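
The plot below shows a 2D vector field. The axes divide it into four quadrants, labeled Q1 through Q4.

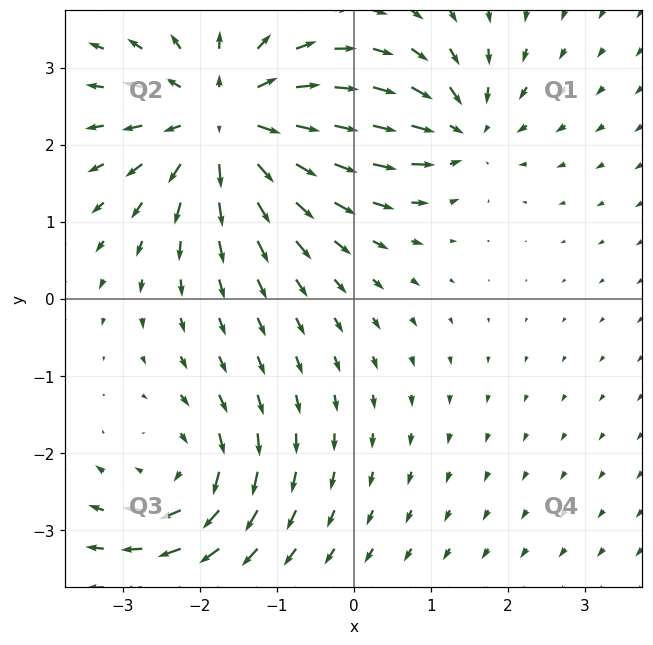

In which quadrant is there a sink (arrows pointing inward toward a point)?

The sink sits at approximately (1.4, 2.2), which lies in quadrant Q1. The divergence there is about -4, negative as expected for a sink.

Q1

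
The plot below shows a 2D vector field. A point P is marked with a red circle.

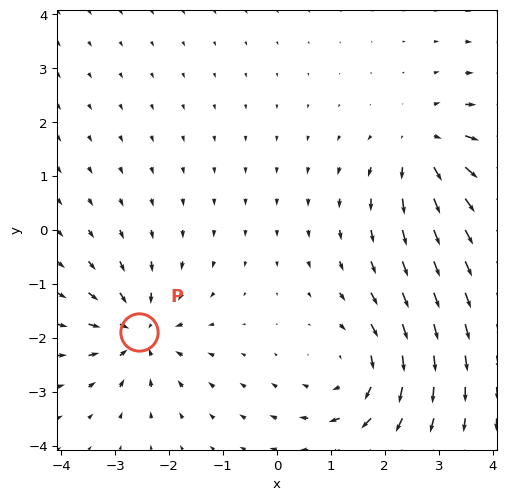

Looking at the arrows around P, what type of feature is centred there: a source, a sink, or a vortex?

At P (-2.6, -1.9) the arrows converge inward. Divergence about -5, curl ≈0 — negative divergence with near-zero curl is a sink.

sink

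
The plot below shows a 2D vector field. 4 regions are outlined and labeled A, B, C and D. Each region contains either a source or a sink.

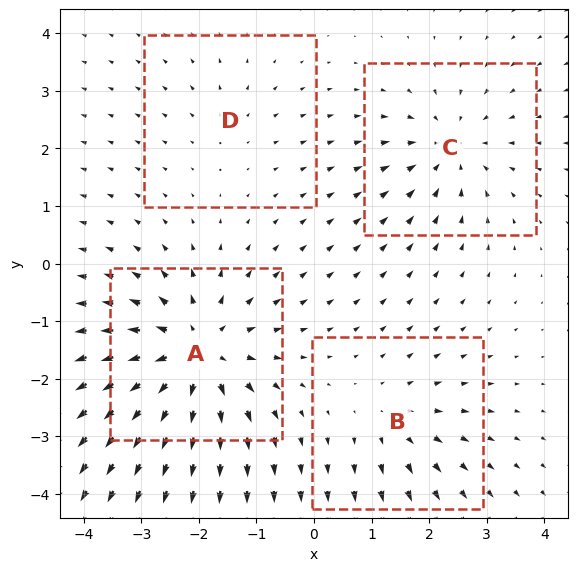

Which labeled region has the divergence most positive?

A

Divergence at each region's feature centre — A: about +7, B: about +3, C: about -5, D: about +2. Region A is most positive.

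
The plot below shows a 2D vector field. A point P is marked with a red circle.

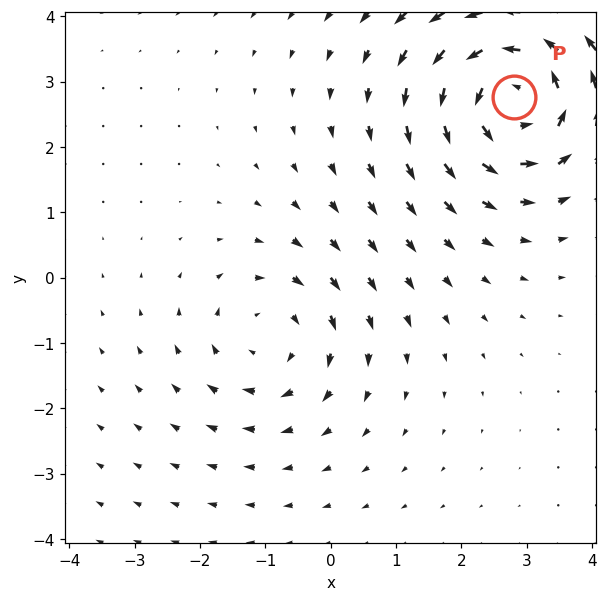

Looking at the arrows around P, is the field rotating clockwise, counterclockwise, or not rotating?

counterclockwise

Near P at (2.8, 2.8) the arrows circulate counterclockwise. The curl (z-component) there is about +4; positive curl means counterclockwise rotation.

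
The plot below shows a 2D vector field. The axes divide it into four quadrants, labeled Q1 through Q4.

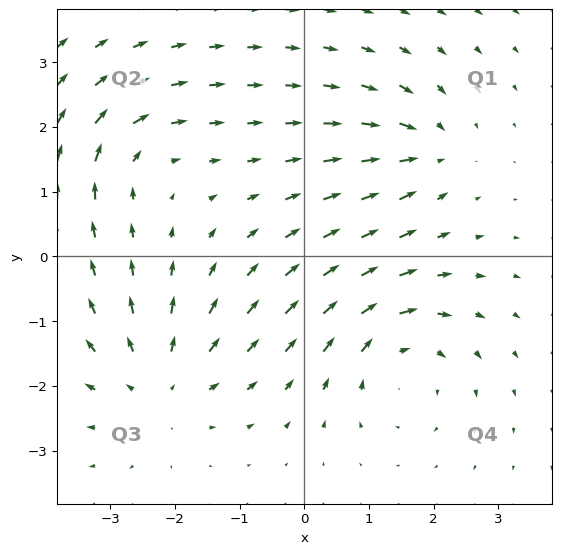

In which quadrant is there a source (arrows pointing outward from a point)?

Q3

The source sits at approximately (-2.2, -1.9), which lies in quadrant Q3. The divergence there is about +4, positive as expected for a source.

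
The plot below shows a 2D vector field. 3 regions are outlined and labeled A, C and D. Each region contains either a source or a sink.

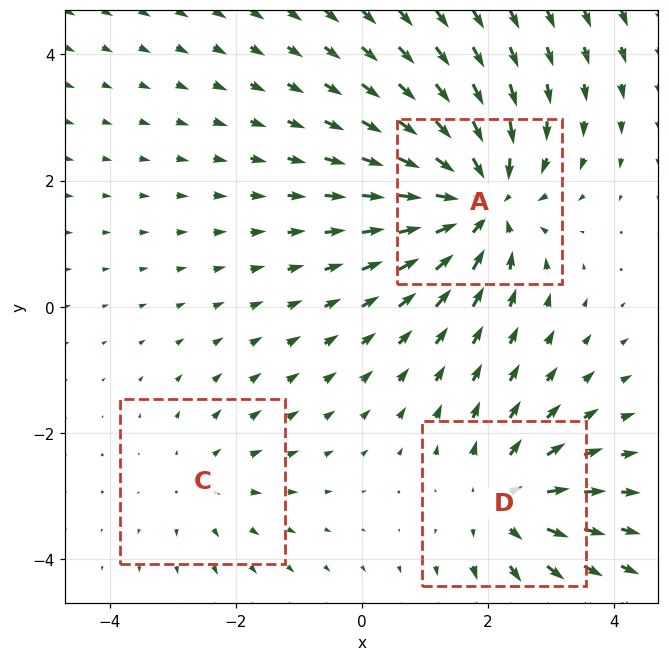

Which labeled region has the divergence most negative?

A

Divergence at each region's feature centre — A: about -5, C: about +2, D: about +3. Region A is most negative.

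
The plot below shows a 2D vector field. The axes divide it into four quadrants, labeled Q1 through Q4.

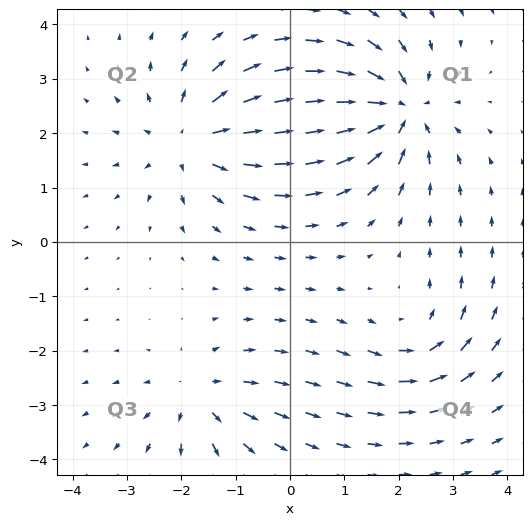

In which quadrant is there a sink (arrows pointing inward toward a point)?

The sink sits at approximately (2.0, 2.4), which lies in quadrant Q1. The divergence there is about -6, negative as expected for a sink.

Q1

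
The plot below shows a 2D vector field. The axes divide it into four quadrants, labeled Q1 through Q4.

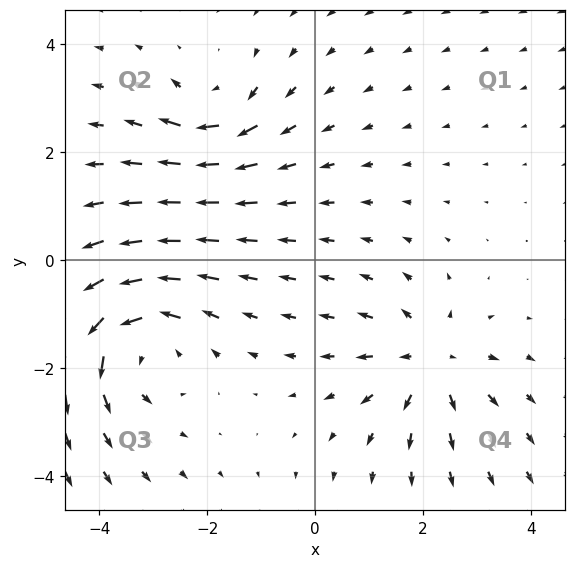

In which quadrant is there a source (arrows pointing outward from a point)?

The source sits at approximately (2.1, -1.9), which lies in quadrant Q4. The divergence there is about +4, positive as expected for a source.

Q4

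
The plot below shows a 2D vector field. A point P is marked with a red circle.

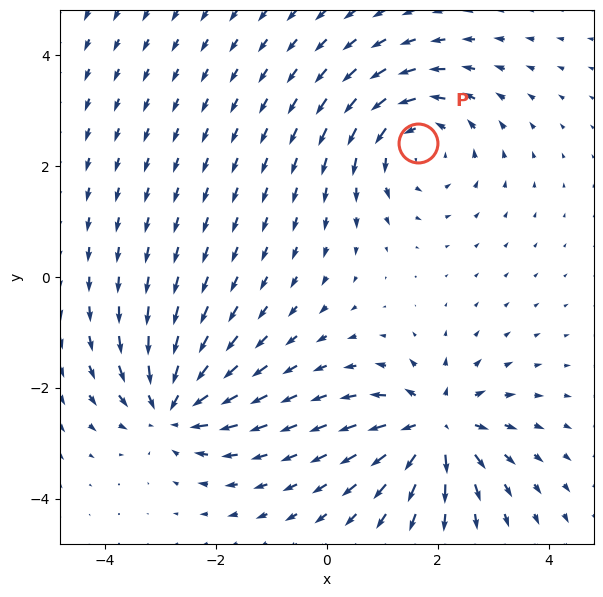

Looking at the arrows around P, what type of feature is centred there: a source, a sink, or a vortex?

vortex

At P (1.7, 2.4) the arrows circulate counterclockwise. Divergence ≈0, curl about +4 — near-zero divergence with nonzero curl is a vortex.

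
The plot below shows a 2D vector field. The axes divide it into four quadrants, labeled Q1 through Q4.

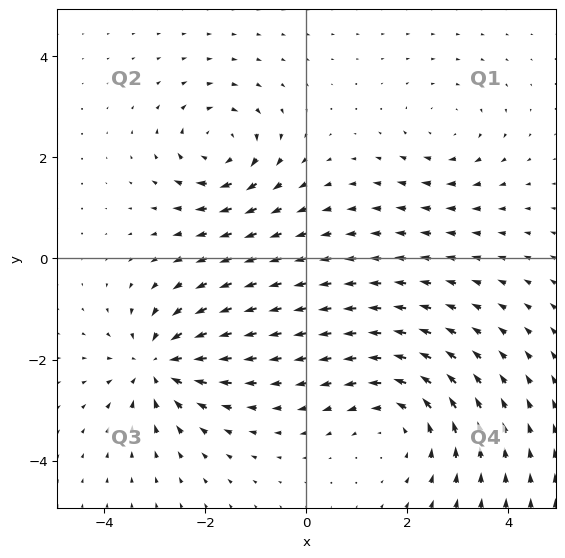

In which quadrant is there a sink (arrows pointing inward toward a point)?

Q3

The sink sits at approximately (-2.9, -2.1), which lies in quadrant Q3. The divergence there is about -5, negative as expected for a sink.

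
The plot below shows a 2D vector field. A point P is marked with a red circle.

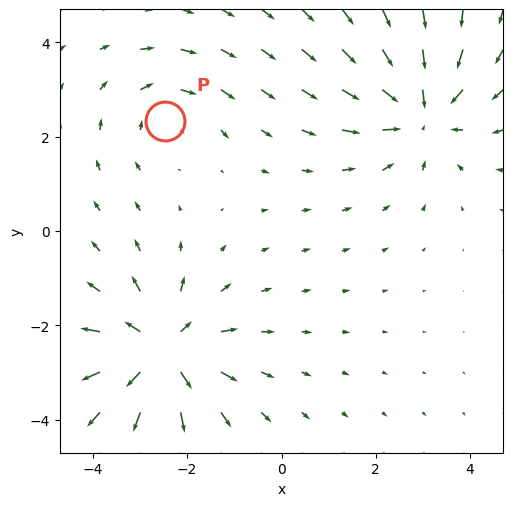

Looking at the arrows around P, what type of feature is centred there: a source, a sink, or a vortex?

At P (-2.5, 2.3) the arrows circulate clockwise. Divergence ≈0, curl about -2 — near-zero divergence with nonzero curl is a vortex.

vortex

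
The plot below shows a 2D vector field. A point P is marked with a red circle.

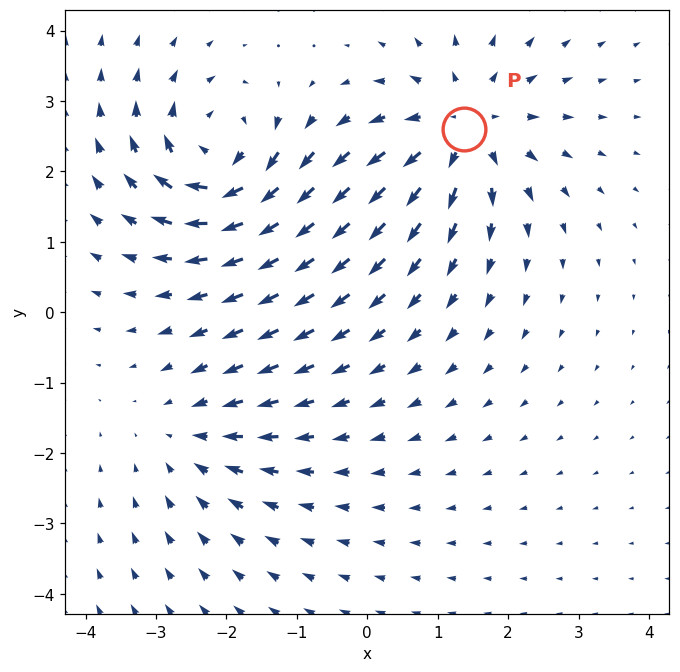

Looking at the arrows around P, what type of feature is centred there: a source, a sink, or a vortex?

source

At P (1.4, 2.6) the arrows spread outward. Divergence about +5, curl ≈0 — positive divergence with near-zero curl is a source.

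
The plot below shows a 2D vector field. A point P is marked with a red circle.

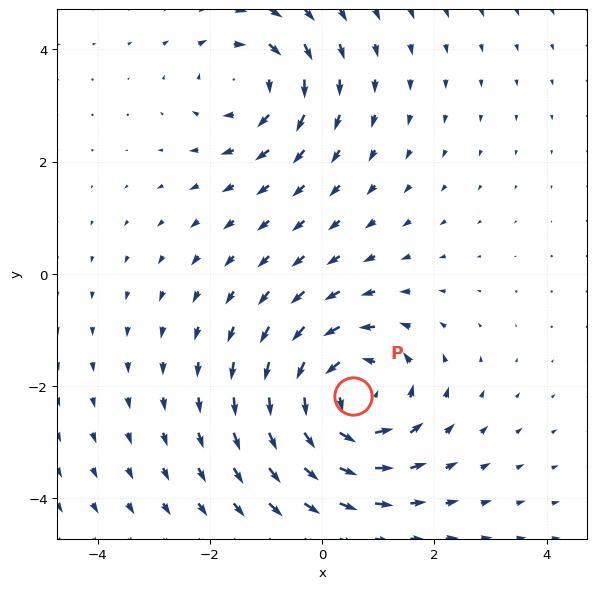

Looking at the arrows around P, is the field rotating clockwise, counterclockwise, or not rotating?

Near P at (0.6, -2.2) the arrows circulate counterclockwise. The curl (z-component) there is about +4; positive curl means counterclockwise rotation.

counterclockwise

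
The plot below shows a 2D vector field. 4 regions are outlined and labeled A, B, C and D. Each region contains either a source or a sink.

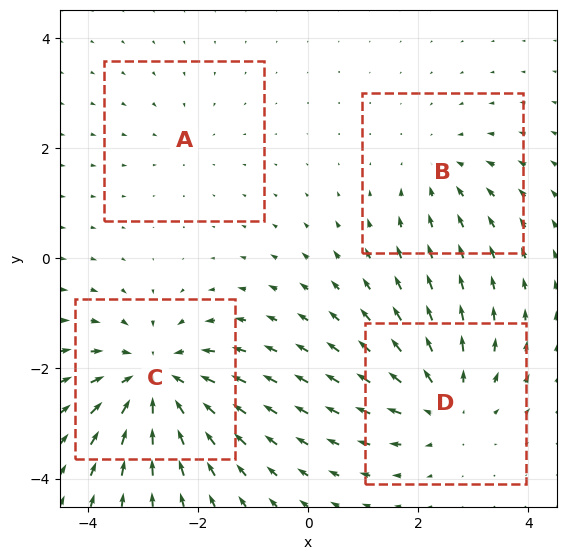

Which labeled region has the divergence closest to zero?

A

Divergence at each region's feature centre — A: about -2, B: about -3, C: about -6, D: about +4. Region A is closest to zero.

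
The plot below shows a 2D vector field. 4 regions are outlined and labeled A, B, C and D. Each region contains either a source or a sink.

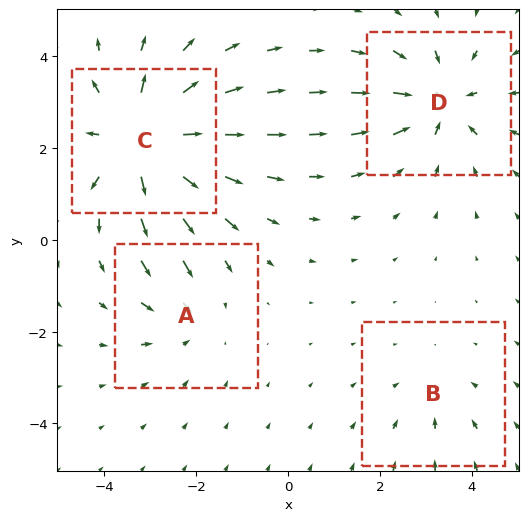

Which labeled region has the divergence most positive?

C

Divergence at each region's feature centre — A: about -3, B: about -2, C: about +6, D: about -4. Region C is most positive.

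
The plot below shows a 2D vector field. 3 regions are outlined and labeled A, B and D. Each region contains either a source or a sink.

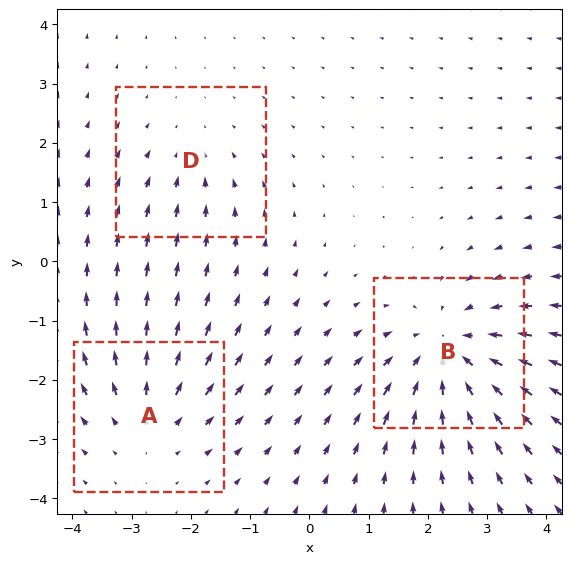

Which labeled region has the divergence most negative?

B

Divergence at each region's feature centre — A: about +3, B: about -4, D: about -2. Region B is most negative.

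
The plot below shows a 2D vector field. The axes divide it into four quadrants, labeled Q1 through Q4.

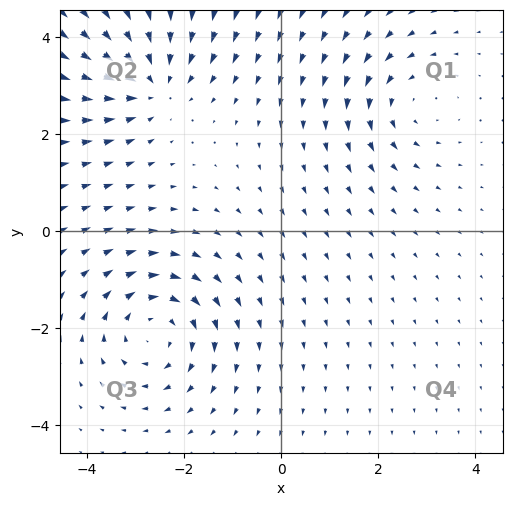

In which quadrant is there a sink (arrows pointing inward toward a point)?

Q2

The sink sits at approximately (-2.7, 3.1), which lies in quadrant Q2. The divergence there is about -4, negative as expected for a sink.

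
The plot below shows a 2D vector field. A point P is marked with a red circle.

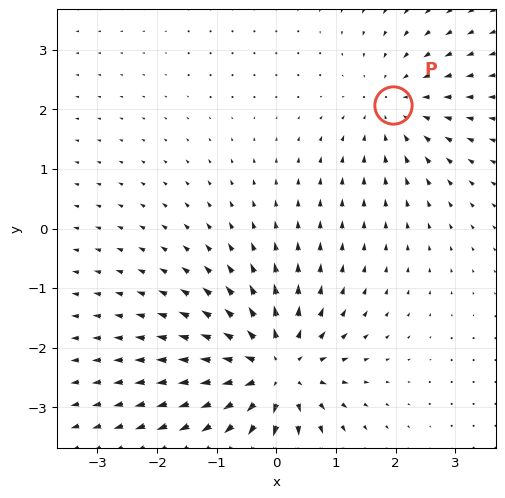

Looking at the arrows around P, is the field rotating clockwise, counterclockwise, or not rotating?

not rotating

Near P at (2.0, 2.1) the arrows show no circulation. The curl there is ≈0.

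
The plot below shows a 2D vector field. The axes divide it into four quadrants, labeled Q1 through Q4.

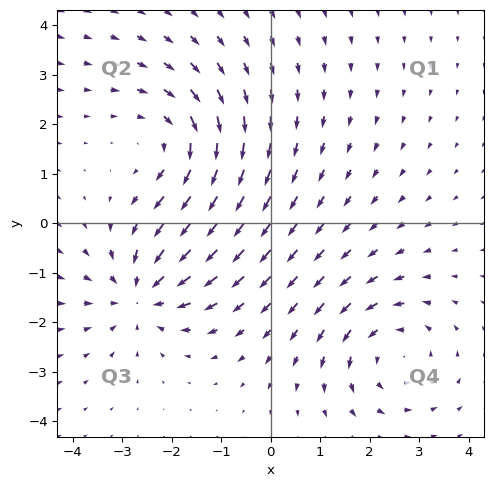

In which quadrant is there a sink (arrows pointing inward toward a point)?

Q3

The sink sits at approximately (-2.6, -1.4), which lies in quadrant Q3. The divergence there is about -4, negative as expected for a sink.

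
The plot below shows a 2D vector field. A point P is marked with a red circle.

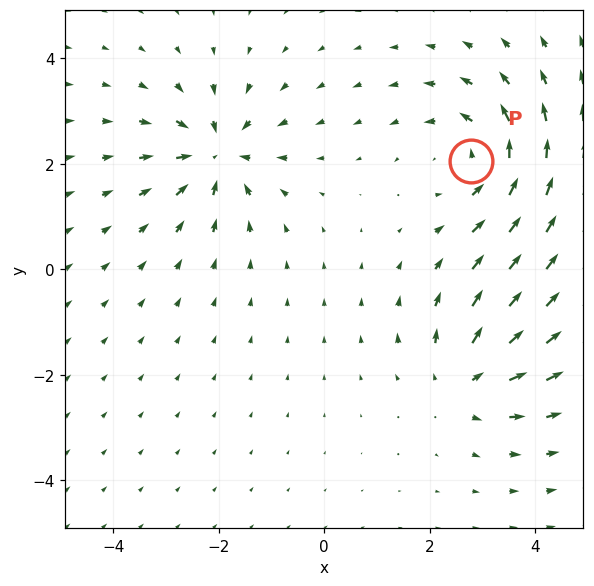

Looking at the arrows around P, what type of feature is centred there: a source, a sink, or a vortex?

vortex

At P (2.8, 2.1) the arrows circulate counterclockwise. Divergence ≈0, curl about +4 — near-zero divergence with nonzero curl is a vortex.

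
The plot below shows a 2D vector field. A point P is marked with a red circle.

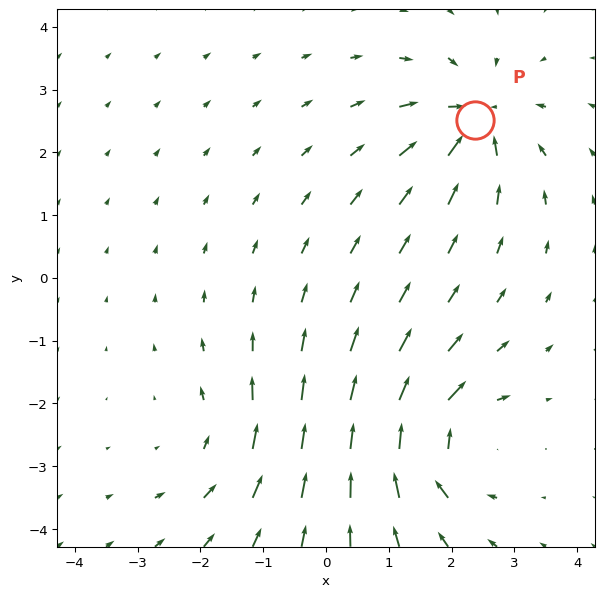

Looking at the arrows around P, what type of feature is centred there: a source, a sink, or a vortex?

sink

At P (2.4, 2.5) the arrows converge inward. Divergence about -6, curl ≈0 — negative divergence with near-zero curl is a sink.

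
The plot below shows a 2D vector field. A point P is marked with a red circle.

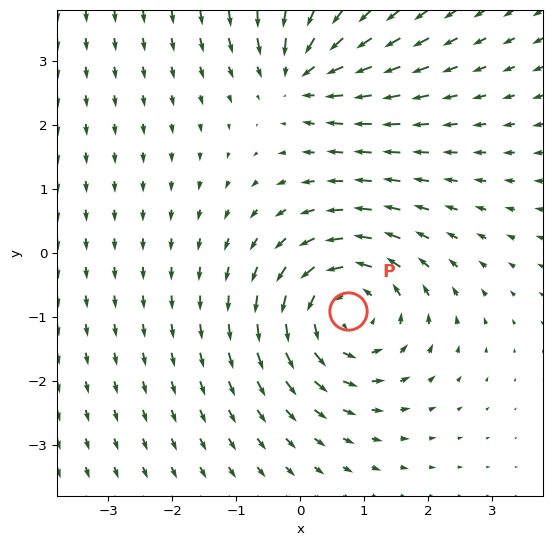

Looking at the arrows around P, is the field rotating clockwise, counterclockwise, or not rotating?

counterclockwise

Near P at (0.7, -0.9) the arrows circulate counterclockwise. The curl (z-component) there is about +4; positive curl means counterclockwise rotation.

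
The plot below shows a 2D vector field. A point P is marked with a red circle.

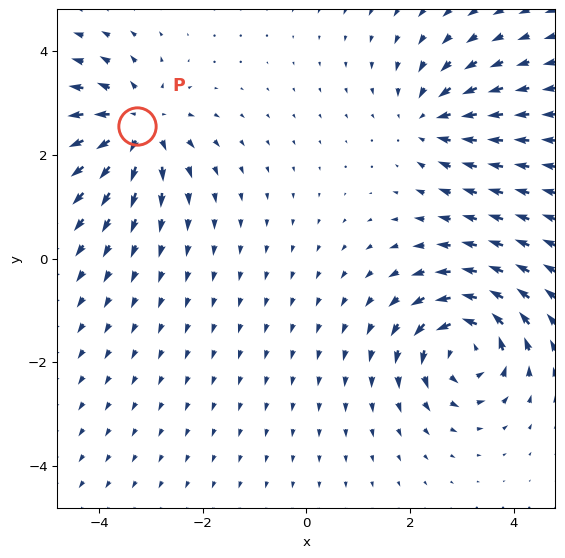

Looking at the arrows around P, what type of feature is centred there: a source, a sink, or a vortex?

At P (-3.3, 2.6) the arrows spread outward. Divergence about +5, curl ≈0 — positive divergence with near-zero curl is a source.

source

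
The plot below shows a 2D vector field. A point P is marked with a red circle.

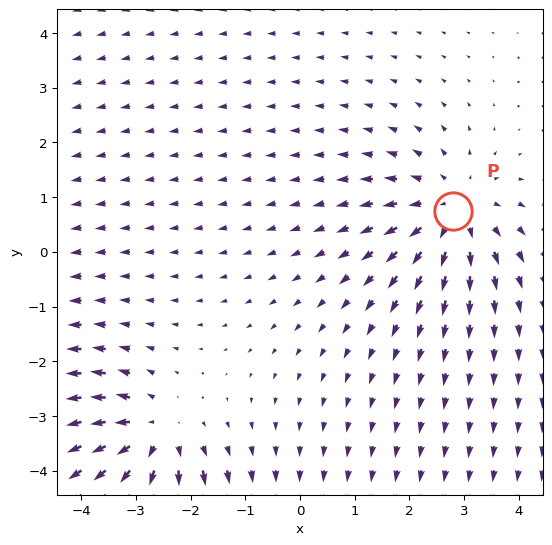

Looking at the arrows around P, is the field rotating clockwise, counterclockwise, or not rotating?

not rotating

Near P at (2.8, 0.8) the arrows show no circulation. The curl there is ≈0.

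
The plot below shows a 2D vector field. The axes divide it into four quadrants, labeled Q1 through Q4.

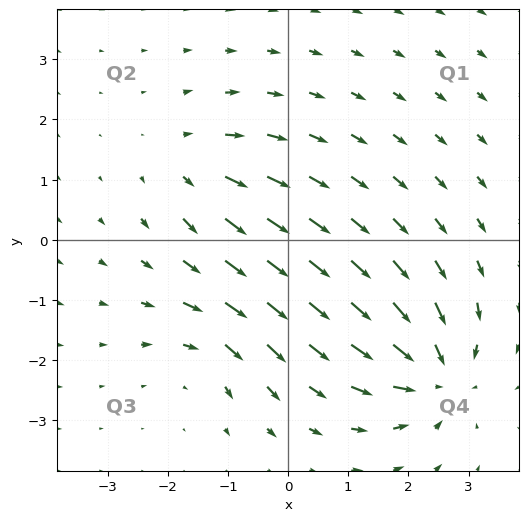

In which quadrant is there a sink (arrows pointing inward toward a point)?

Q4

The sink sits at approximately (2.4, -2.2), which lies in quadrant Q4. The divergence there is about -6, negative as expected for a sink.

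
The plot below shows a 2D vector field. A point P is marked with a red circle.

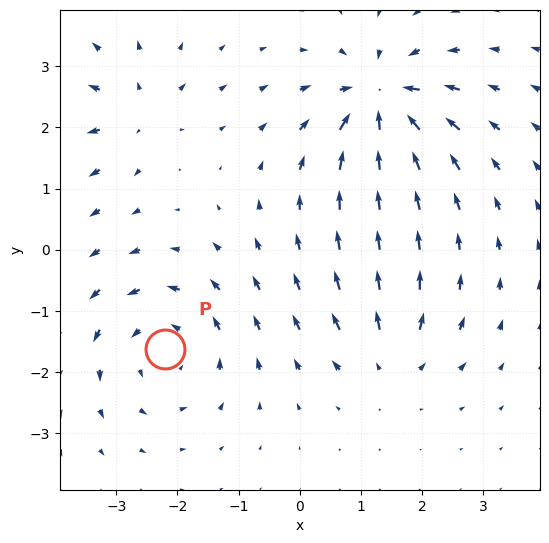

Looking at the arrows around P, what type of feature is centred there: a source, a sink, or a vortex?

At P (-2.2, -1.6) the arrows circulate counterclockwise. Divergence ≈0, curl about +4 — near-zero divergence with nonzero curl is a vortex.

vortex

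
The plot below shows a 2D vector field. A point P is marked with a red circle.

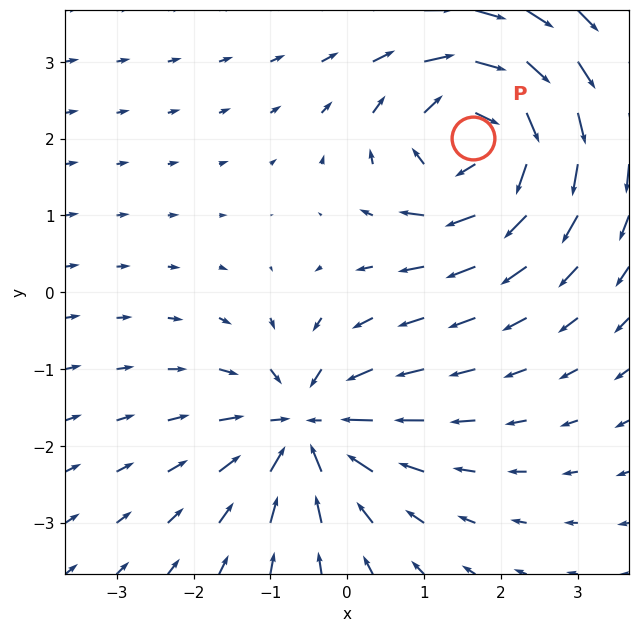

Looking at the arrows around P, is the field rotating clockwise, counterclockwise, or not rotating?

clockwise

Near P at (1.6, 2.0) the arrows circulate clockwise. The curl (z-component) there is about -5; negative curl means clockwise rotation.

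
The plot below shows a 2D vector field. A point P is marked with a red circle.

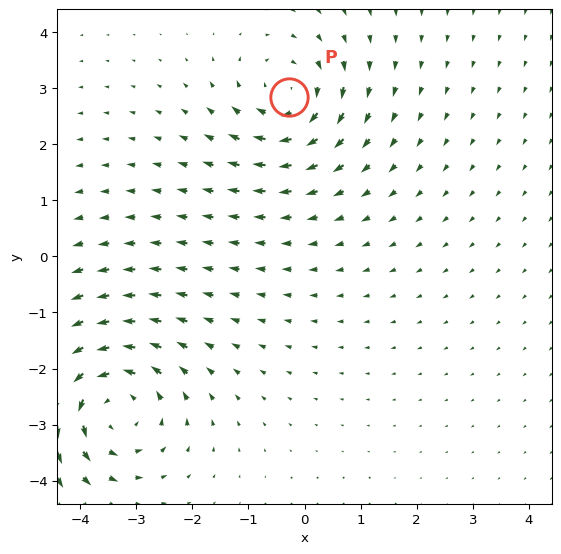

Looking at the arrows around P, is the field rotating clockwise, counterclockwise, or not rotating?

clockwise

Near P at (-0.3, 2.8) the arrows circulate clockwise. The curl (z-component) there is about -4; negative curl means clockwise rotation.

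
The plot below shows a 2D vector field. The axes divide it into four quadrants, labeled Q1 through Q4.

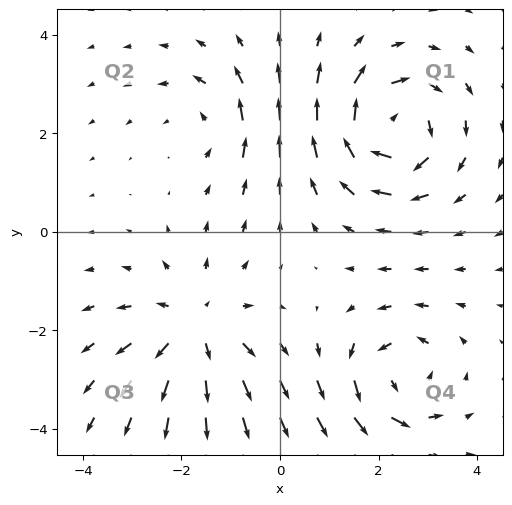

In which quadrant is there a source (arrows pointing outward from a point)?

Q3

The source sits at approximately (-1.7, -1.9), which lies in quadrant Q3. The divergence there is about +4, positive as expected for a source.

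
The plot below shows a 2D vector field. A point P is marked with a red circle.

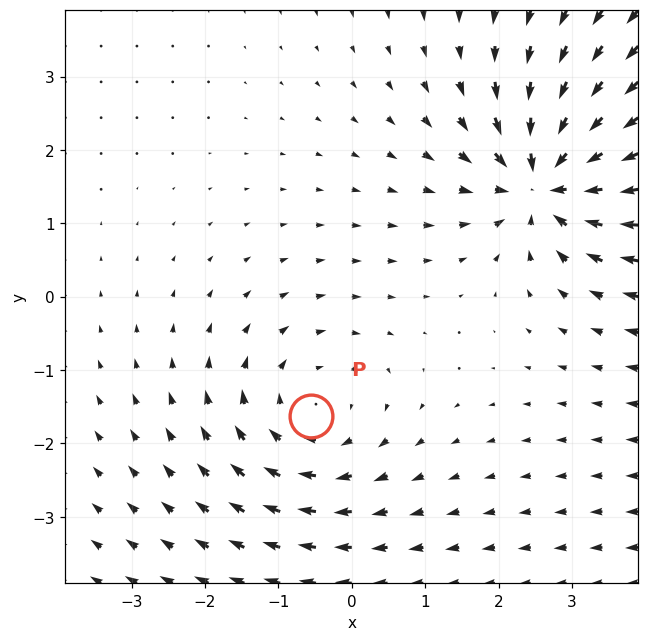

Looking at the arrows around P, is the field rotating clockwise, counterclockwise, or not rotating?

clockwise

Near P at (-0.6, -1.6) the arrows circulate clockwise. The curl (z-component) there is about -3; negative curl means clockwise rotation.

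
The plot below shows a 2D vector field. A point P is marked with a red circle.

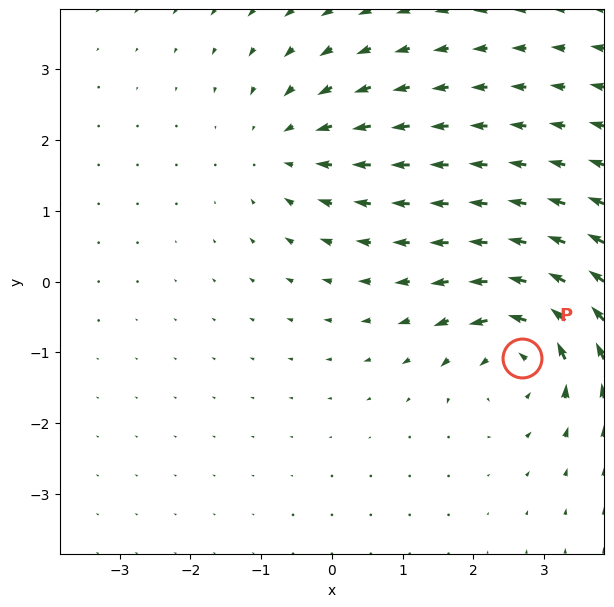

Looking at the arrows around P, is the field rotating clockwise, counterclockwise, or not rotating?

Near P at (2.7, -1.1) the arrows circulate counterclockwise. The curl (z-component) there is about +7; positive curl means counterclockwise rotation.

counterclockwise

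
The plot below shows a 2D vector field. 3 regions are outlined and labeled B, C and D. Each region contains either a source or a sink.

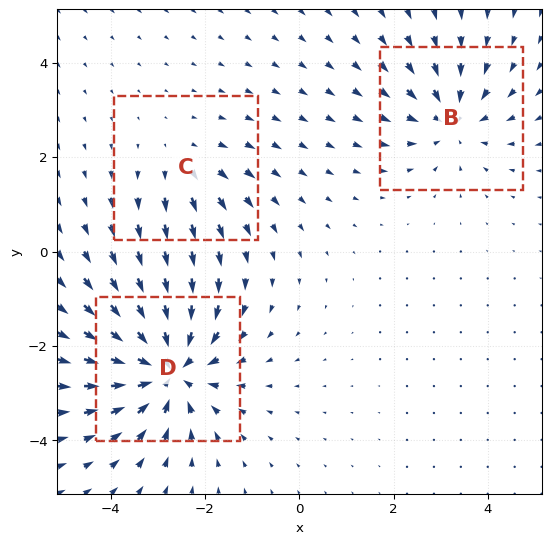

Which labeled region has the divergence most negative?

D

Divergence at each region's feature centre — B: about -3, C: about +2, D: about -5. Region D is most negative.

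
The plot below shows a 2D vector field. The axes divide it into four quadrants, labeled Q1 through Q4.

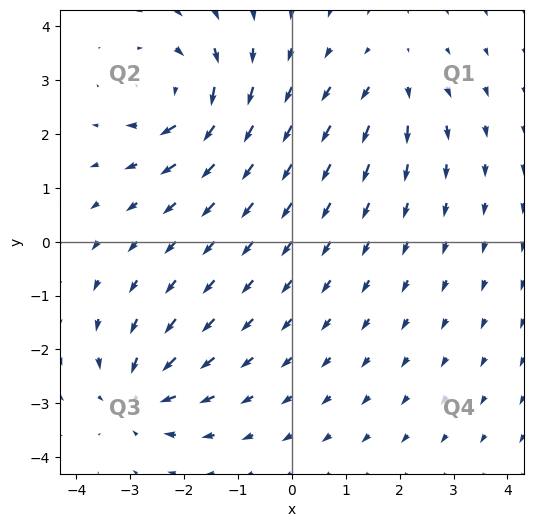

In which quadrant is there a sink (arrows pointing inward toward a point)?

Q3

The sink sits at approximately (-2.8, -2.8), which lies in quadrant Q3. The divergence there is about -5, negative as expected for a sink.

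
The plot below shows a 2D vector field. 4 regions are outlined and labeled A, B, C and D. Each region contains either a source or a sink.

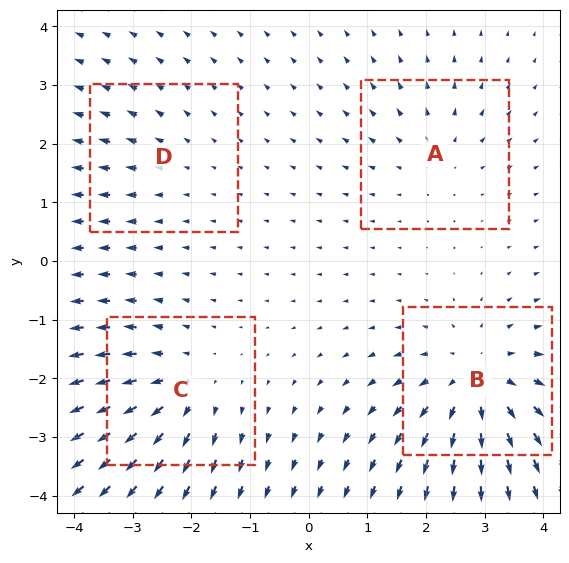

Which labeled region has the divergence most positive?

B

Divergence at each region's feature centre — A: about +3, B: about +6, C: about +4, D: about +2. Region B is most positive.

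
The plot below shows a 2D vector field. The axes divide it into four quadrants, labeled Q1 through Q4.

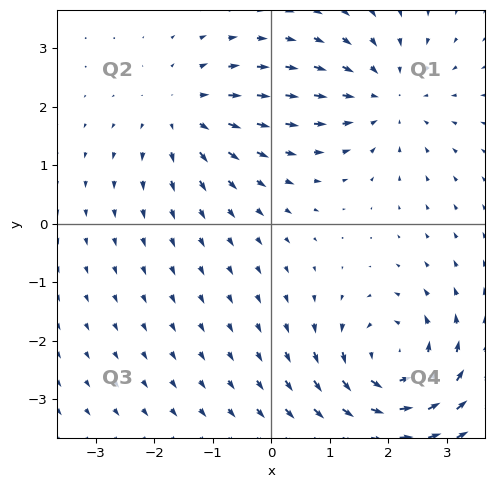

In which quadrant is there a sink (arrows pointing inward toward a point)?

The sink sits at approximately (2.0, 2.2), which lies in quadrant Q1. The divergence there is about -3, negative as expected for a sink.

Q1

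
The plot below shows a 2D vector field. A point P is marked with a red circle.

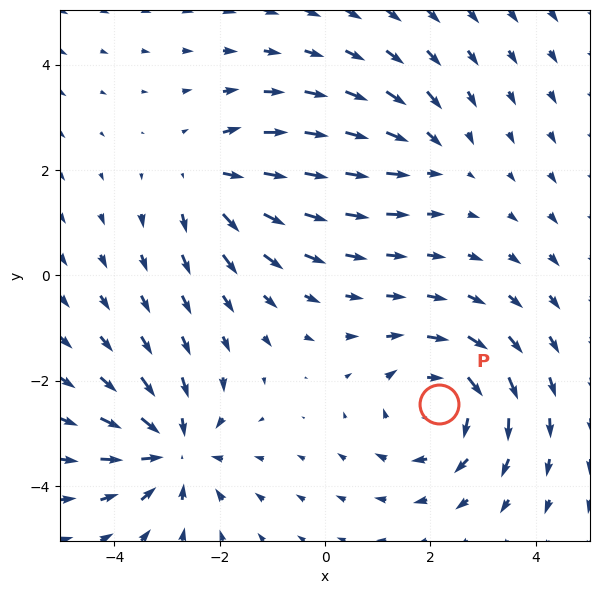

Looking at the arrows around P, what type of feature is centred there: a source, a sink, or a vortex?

At P (2.2, -2.4) the arrows circulate clockwise. Divergence ≈0, curl about -4 — near-zero divergence with nonzero curl is a vortex.

vortex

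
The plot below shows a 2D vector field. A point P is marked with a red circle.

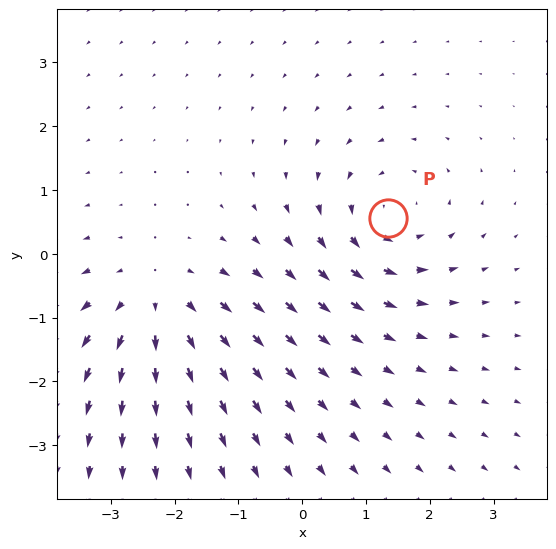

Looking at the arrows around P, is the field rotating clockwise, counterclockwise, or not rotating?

Near P at (1.3, 0.6) the arrows circulate counterclockwise. The curl (z-component) there is about +3; positive curl means counterclockwise rotation.

counterclockwise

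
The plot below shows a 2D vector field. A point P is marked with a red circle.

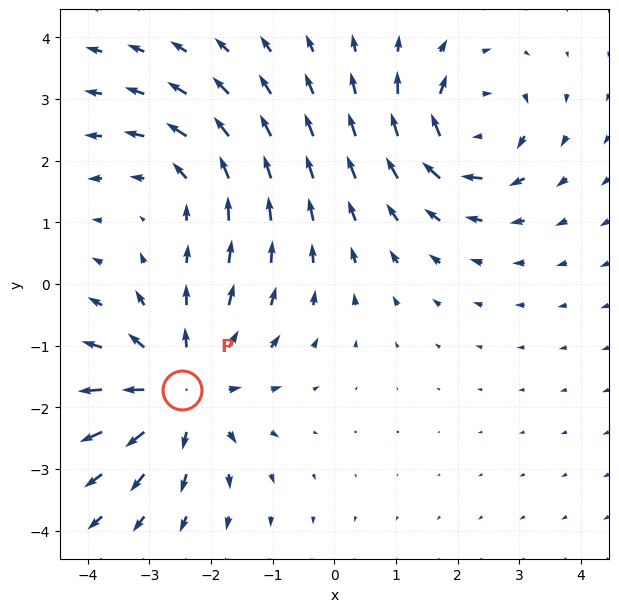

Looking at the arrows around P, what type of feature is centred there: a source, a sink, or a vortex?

source

At P (-2.5, -1.7) the arrows spread outward. Divergence about +5, curl ≈0 — positive divergence with near-zero curl is a source.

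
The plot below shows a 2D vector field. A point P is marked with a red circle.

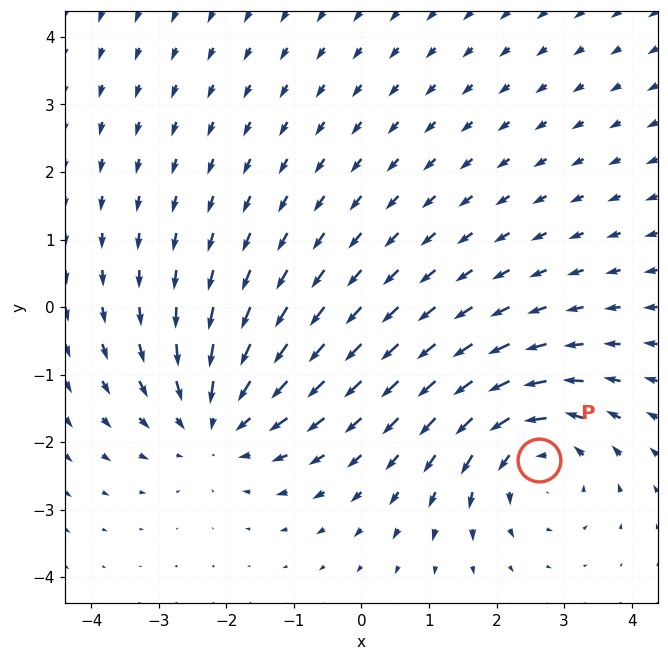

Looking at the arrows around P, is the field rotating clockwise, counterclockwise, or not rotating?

Near P at (2.6, -2.3) the arrows circulate counterclockwise. The curl (z-component) there is about +4; positive curl means counterclockwise rotation.

counterclockwise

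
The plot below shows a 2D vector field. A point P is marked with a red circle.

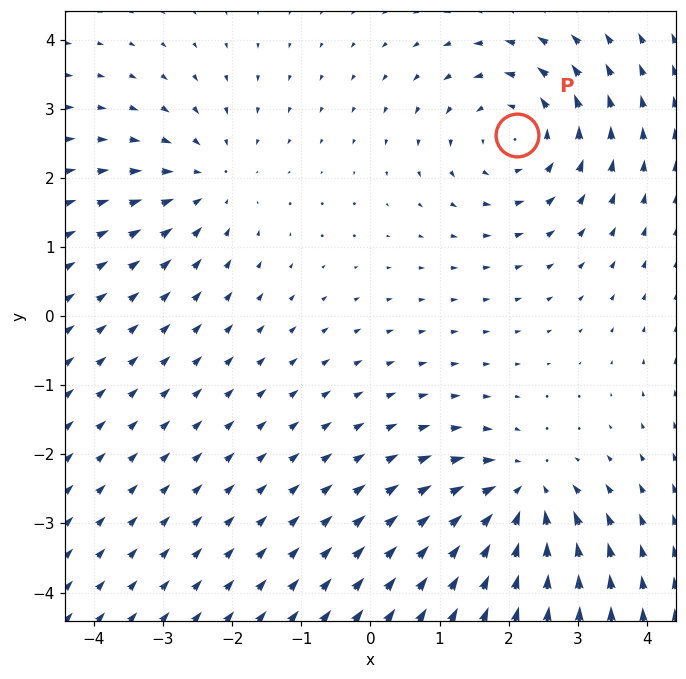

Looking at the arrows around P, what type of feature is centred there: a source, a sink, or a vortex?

At P (2.1, 2.6) the arrows circulate counterclockwise. Divergence ≈0, curl about +4 — near-zero divergence with nonzero curl is a vortex.

vortex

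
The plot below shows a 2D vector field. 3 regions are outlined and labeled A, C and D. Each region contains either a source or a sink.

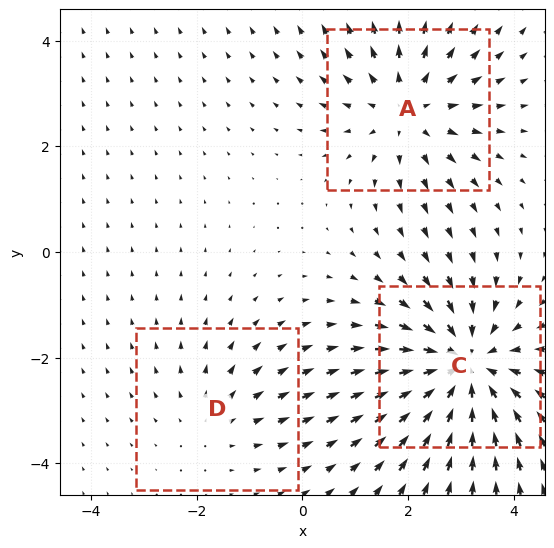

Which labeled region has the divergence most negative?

Divergence at each region's feature centre — A: about +3, C: about -4, D: about +2. Region C is most negative.

C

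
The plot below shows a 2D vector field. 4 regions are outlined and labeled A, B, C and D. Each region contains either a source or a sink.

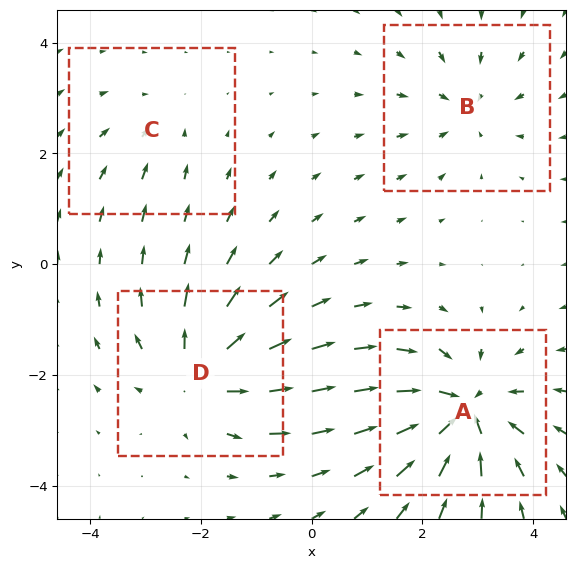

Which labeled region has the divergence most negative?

Divergence at each region's feature centre — A: about -7, B: about -4, C: about -2, D: about +5. Region A is most negative.

A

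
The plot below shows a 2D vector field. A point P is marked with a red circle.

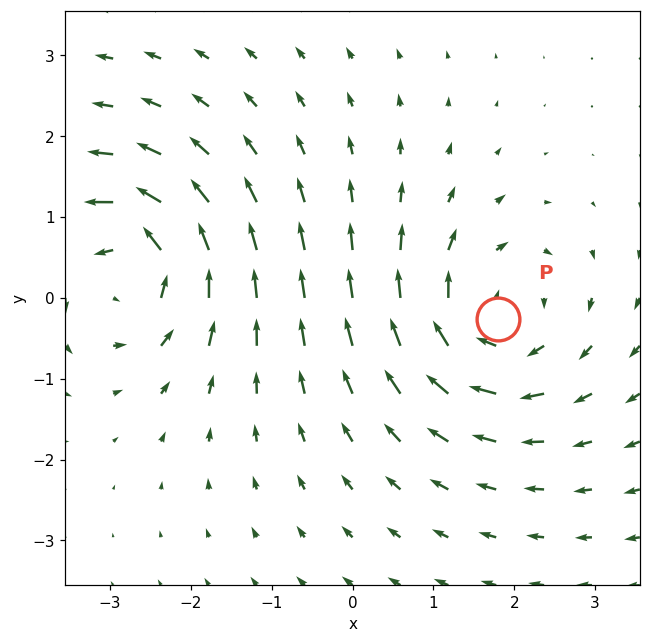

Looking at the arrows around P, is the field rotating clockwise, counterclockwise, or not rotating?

clockwise

Near P at (1.8, -0.3) the arrows circulate clockwise. The curl (z-component) there is about -3; negative curl means clockwise rotation.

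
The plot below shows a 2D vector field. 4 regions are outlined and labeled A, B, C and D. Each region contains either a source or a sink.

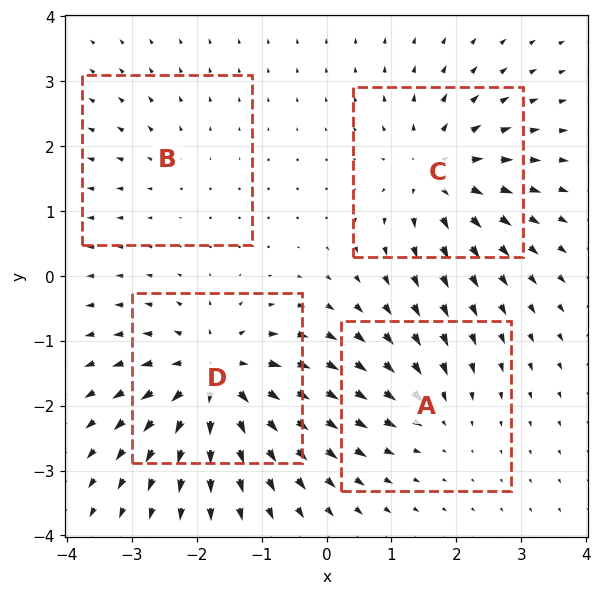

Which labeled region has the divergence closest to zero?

B

Divergence at each region's feature centre — A: about -4, B: about +2, C: about +6, D: about +8. Region B is closest to zero.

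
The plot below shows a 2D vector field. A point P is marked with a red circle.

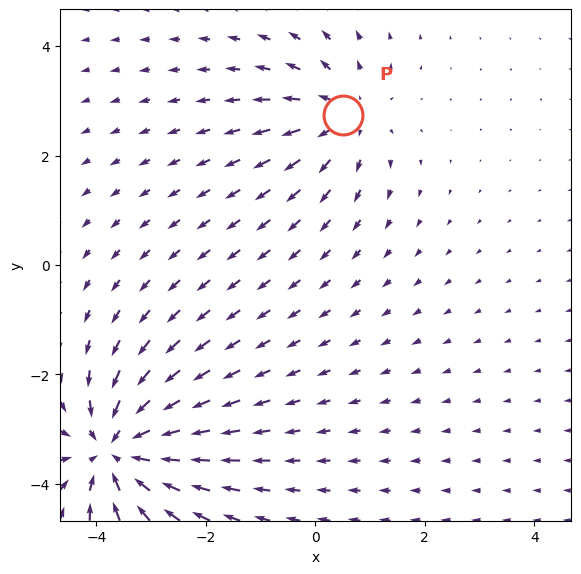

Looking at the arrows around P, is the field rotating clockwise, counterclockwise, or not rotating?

Near P at (0.5, 2.7) the arrows show no circulation. The curl there is ≈0.

not rotating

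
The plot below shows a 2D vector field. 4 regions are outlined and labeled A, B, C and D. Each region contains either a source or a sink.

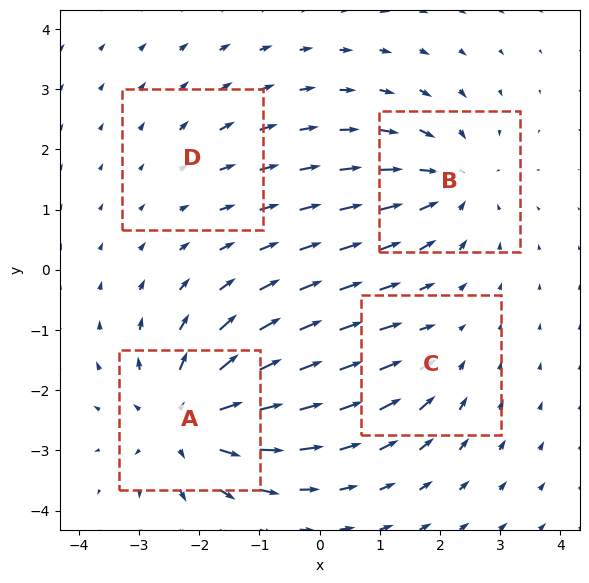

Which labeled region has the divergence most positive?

A

Divergence at each region's feature centre — A: about +7, B: about -5, C: about -3, D: about +2. Region A is most positive.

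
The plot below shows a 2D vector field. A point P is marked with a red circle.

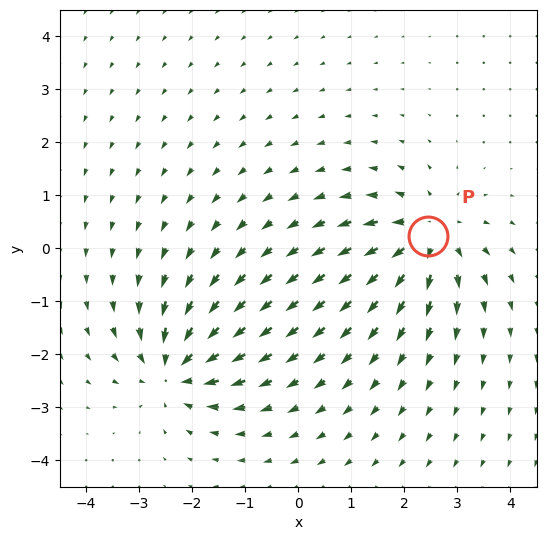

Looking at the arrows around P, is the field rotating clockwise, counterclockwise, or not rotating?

not rotating

Near P at (2.4, 0.2) the arrows show no circulation. The curl there is ≈0.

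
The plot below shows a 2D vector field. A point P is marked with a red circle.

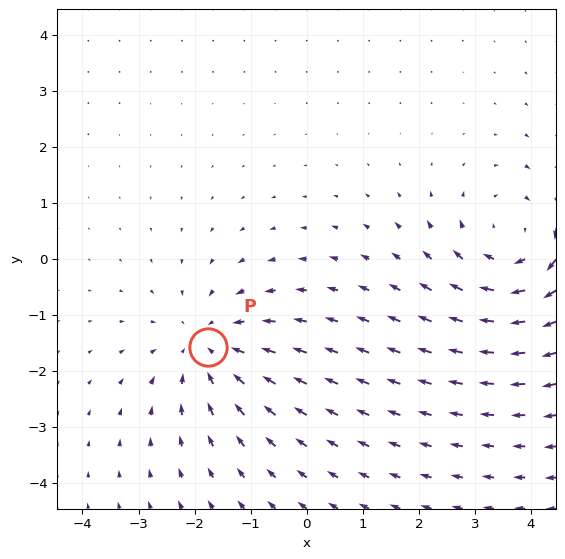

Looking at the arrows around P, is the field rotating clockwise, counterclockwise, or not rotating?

not rotating

Near P at (-1.8, -1.6) the arrows show no circulation. The curl there is ≈0.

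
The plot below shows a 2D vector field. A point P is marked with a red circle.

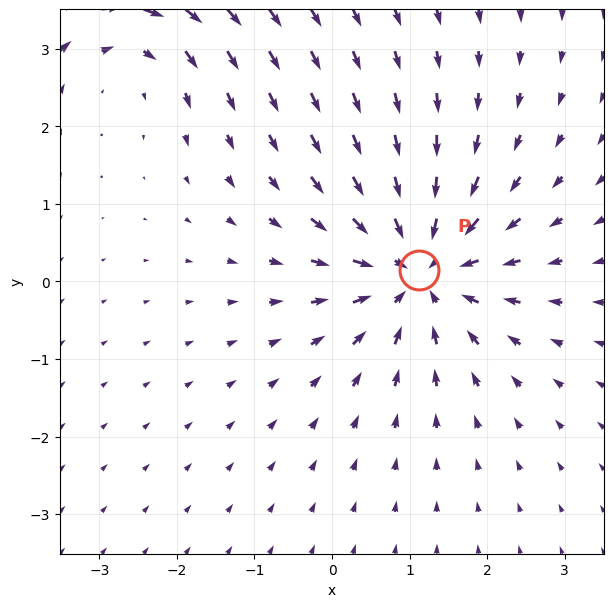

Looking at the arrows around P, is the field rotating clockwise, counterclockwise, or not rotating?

not rotating

Near P at (1.1, 0.2) the arrows show no circulation. The curl there is ≈0.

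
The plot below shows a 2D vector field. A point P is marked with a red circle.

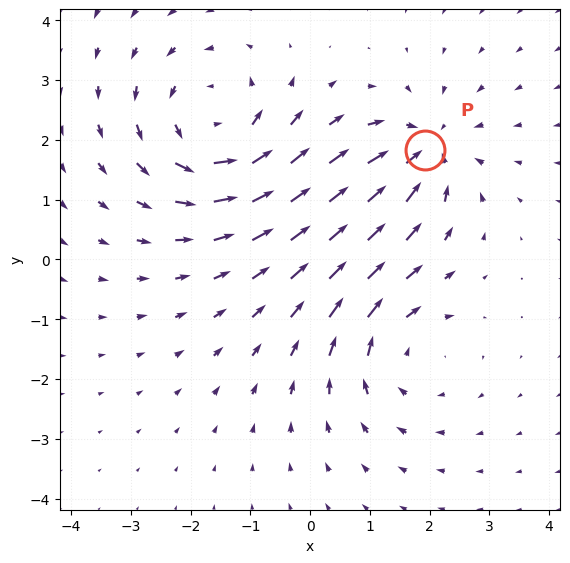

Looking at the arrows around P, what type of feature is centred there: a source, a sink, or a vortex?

sink

At P (1.9, 1.8) the arrows converge inward. Divergence about -4, curl ≈0 — negative divergence with near-zero curl is a sink.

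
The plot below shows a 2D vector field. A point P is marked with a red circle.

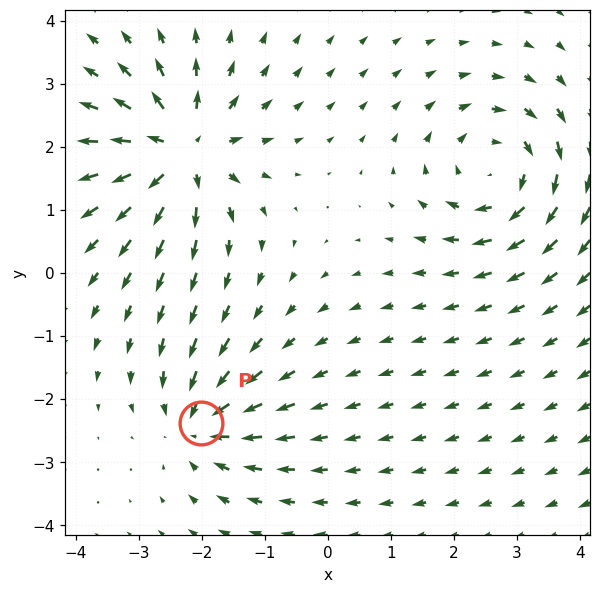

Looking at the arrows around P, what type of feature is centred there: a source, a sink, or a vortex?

At P (-2.0, -2.4) the arrows converge inward. Divergence about -4, curl ≈0 — negative divergence with near-zero curl is a sink.

sink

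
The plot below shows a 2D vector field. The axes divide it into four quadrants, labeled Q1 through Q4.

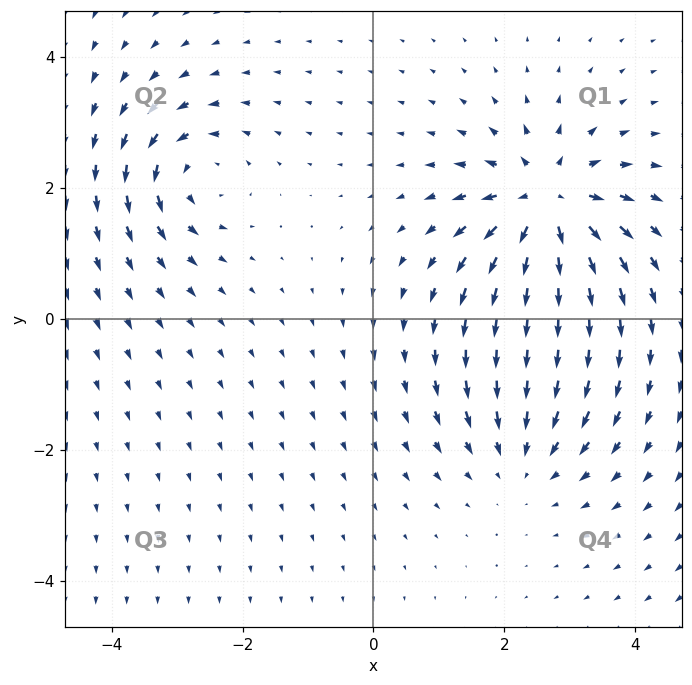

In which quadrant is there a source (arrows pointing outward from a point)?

Q1

The source sits at approximately (2.7, 1.8), which lies in quadrant Q1. The divergence there is about +6, positive as expected for a source.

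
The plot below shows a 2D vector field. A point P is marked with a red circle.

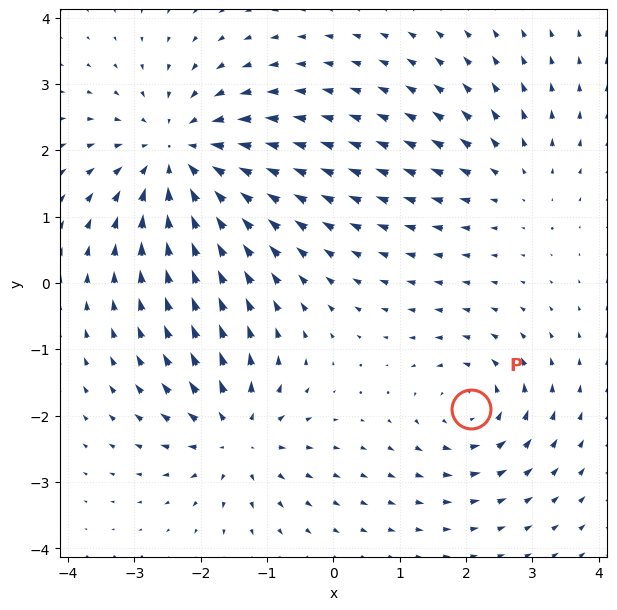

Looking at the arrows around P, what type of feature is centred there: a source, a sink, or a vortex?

vortex

At P (2.1, -1.9) the arrows circulate counterclockwise. Divergence ≈0, curl about +4 — near-zero divergence with nonzero curl is a vortex.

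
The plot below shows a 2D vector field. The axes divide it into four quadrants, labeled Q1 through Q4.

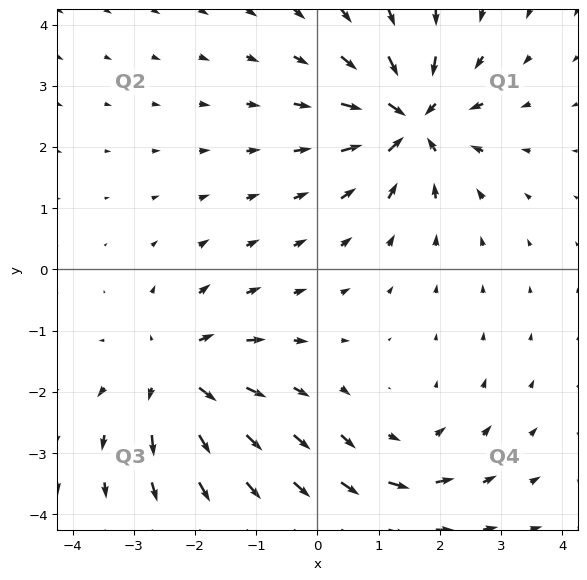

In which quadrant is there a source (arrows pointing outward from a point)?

Q3

The source sits at approximately (-2.3, -1.7), which lies in quadrant Q3. The divergence there is about +5, positive as expected for a source.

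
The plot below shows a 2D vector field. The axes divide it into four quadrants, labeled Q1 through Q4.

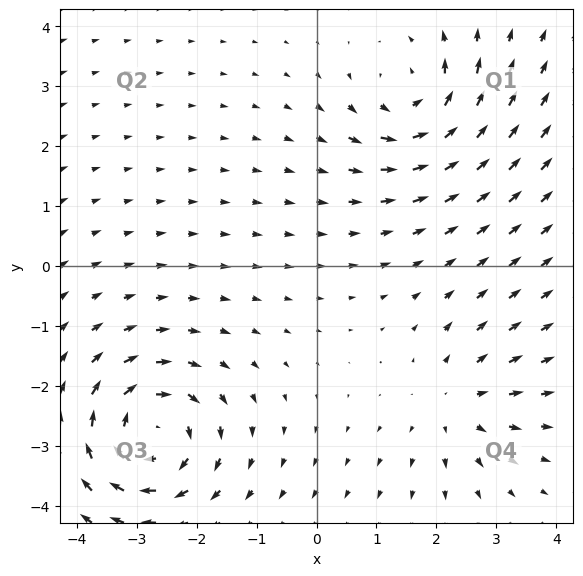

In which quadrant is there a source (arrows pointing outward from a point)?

The source sits at approximately (2.3, -2.3), which lies in quadrant Q4. The divergence there is about +3, positive as expected for a source.

Q4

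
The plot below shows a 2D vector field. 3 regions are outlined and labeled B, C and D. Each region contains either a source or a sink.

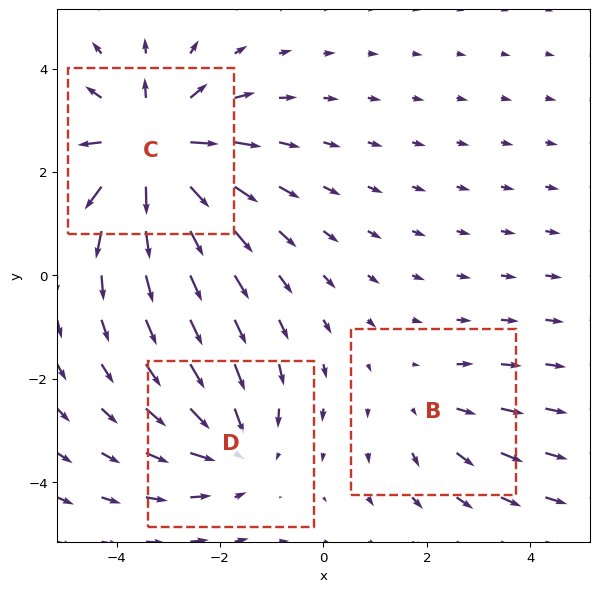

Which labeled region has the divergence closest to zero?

Divergence at each region's feature centre — B: about +2, C: about +5, D: about -3. Region B is closest to zero.

B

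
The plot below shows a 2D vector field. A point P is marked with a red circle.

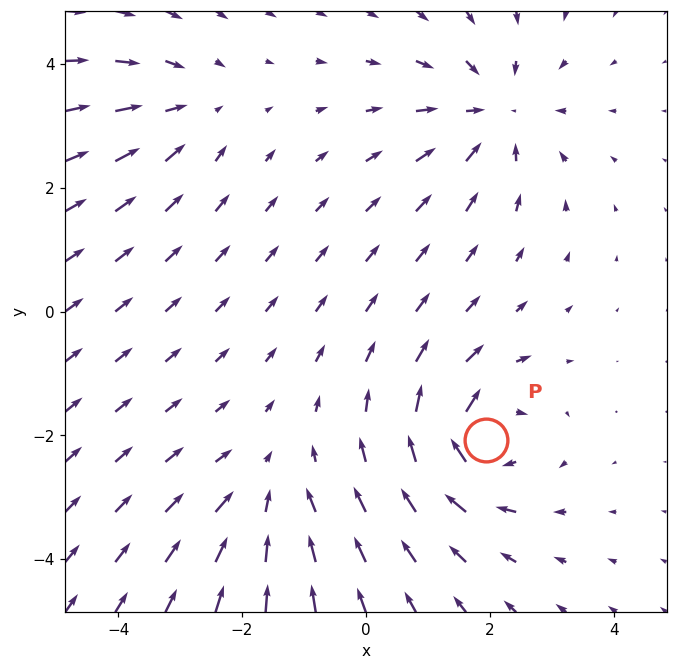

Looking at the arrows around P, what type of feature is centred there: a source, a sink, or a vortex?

vortex

At P (1.9, -2.1) the arrows circulate clockwise. Divergence ≈0, curl about -6 — near-zero divergence with nonzero curl is a vortex.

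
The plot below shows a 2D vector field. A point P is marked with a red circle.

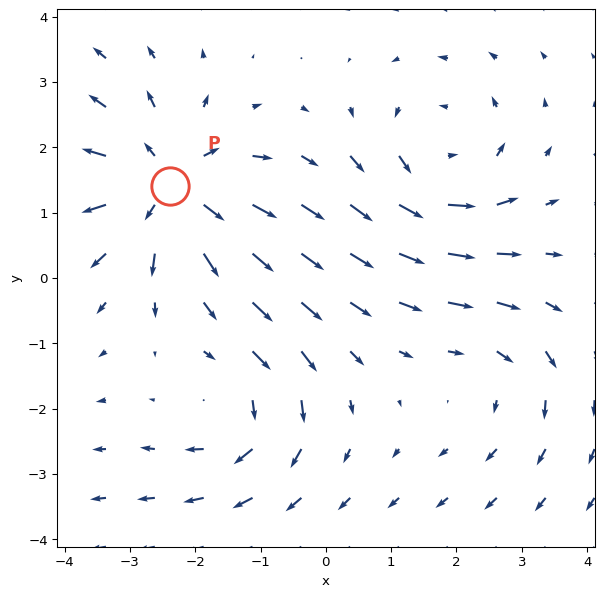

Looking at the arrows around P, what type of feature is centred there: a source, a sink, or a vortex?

source

At P (-2.4, 1.4) the arrows spread outward. Divergence about +5, curl ≈0 — positive divergence with near-zero curl is a source.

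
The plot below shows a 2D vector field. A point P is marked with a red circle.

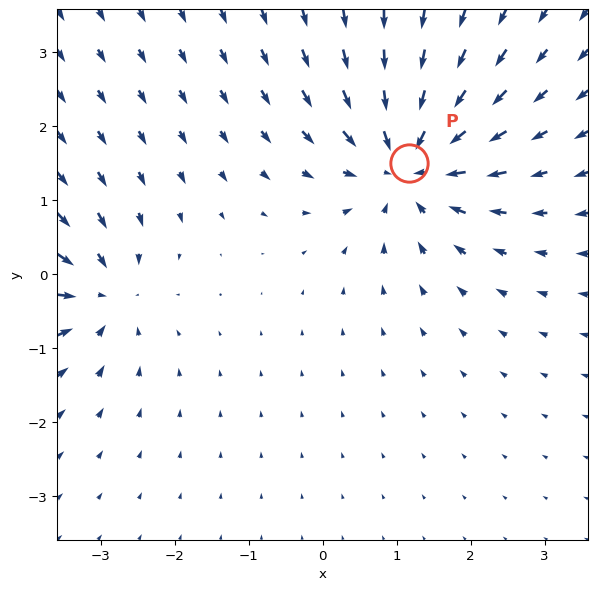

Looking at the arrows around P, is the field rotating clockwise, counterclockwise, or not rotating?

not rotating

Near P at (1.2, 1.5) the arrows show no circulation. The curl there is ≈0.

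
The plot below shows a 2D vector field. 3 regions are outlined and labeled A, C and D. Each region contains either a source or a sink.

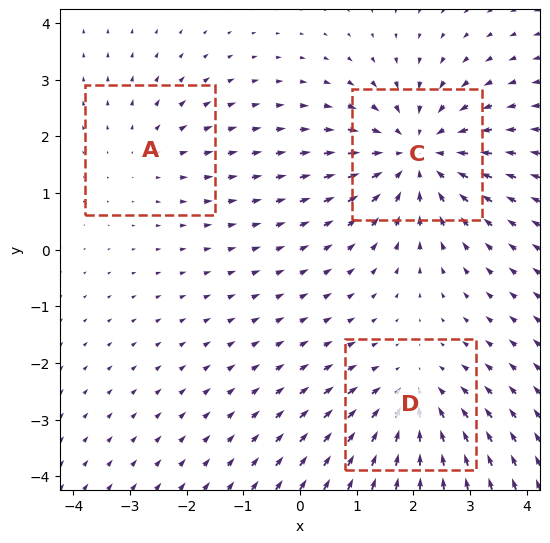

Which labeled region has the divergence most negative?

Divergence at each region's feature centre — A: about +2, C: about -4, D: about -3. Region C is most negative.

C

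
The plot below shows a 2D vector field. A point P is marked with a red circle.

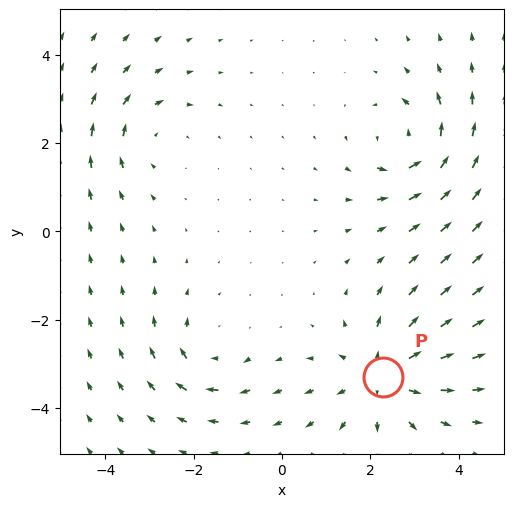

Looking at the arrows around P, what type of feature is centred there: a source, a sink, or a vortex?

At P (2.3, -3.3) the arrows spread outward. Divergence about +4, curl ≈0 — positive divergence with near-zero curl is a source.

source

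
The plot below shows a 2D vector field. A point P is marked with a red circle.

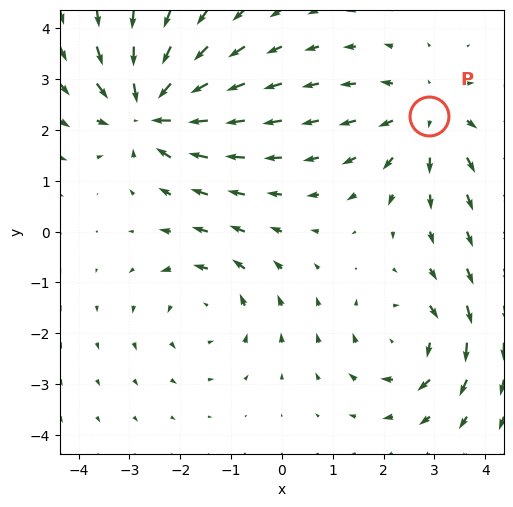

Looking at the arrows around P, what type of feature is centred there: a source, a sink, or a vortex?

At P (2.9, 2.3) the arrows spread outward. Divergence about +3, curl ≈0 — positive divergence with near-zero curl is a source.

source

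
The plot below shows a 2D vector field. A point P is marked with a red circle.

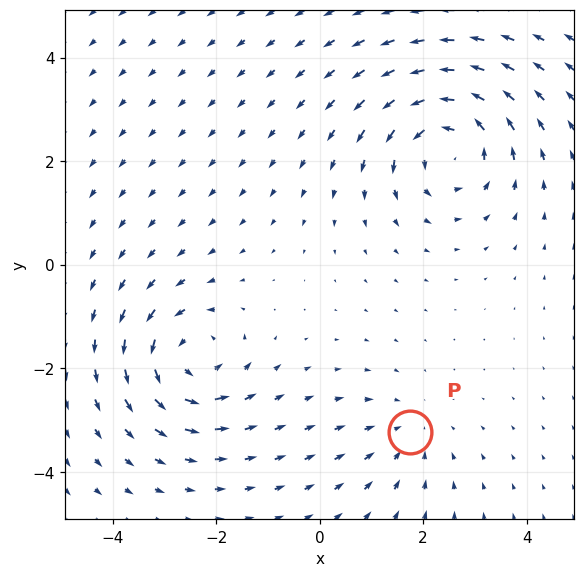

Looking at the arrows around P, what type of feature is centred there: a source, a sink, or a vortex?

At P (1.7, -3.2) the arrows converge inward. Divergence about -2, curl ≈0 — negative divergence with near-zero curl is a sink.

sink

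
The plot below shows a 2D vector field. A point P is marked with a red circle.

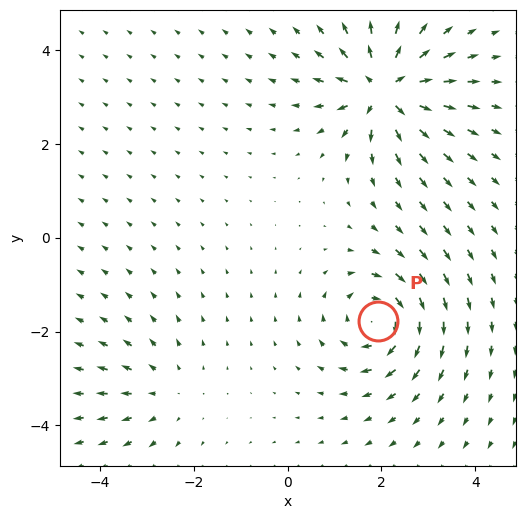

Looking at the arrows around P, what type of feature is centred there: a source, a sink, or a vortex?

vortex

At P (1.9, -1.8) the arrows circulate clockwise. Divergence ≈0, curl about -5 — near-zero divergence with nonzero curl is a vortex.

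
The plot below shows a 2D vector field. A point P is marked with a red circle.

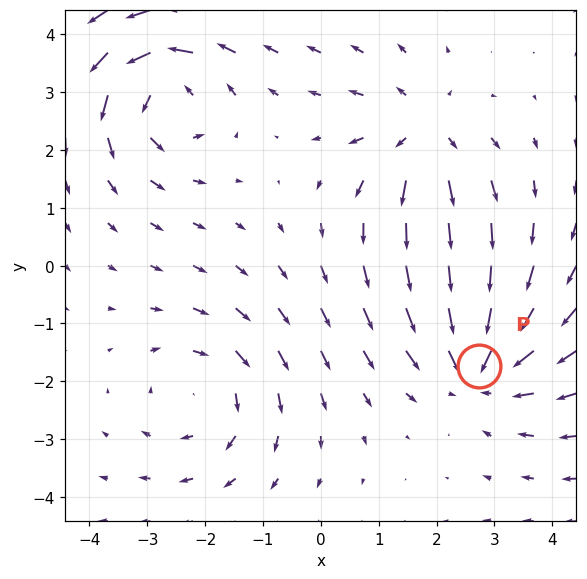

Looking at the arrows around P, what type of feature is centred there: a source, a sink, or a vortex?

At P (2.7, -1.7) the arrows converge inward. Divergence about -4, curl ≈0 — negative divergence with near-zero curl is a sink.

sink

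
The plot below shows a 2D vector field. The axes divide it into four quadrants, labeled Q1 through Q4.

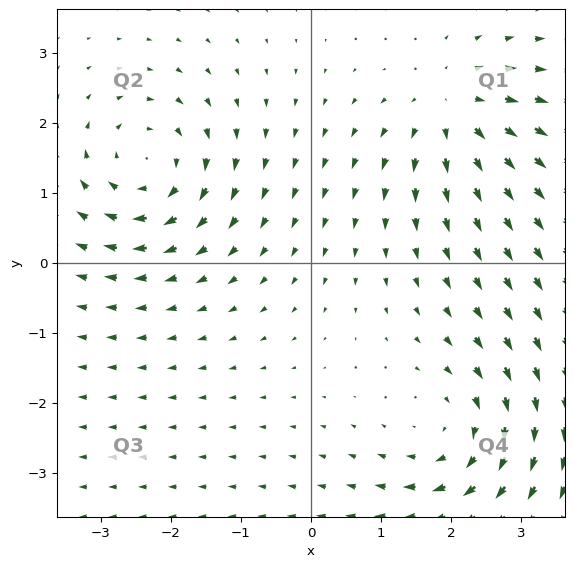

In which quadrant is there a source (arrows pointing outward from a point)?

Q1

The source sits at approximately (2.0, 2.2), which lies in quadrant Q1. The divergence there is about +5, positive as expected for a source.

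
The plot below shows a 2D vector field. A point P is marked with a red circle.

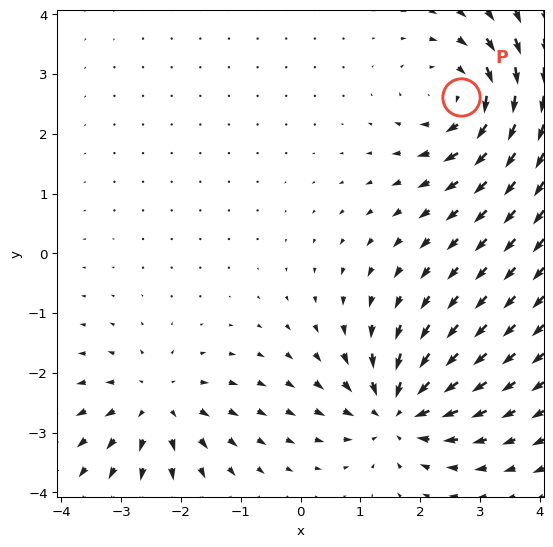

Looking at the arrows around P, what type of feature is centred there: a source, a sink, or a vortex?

At P (2.7, 2.6) the arrows circulate clockwise. Divergence ≈0, curl about -4 — near-zero divergence with nonzero curl is a vortex.

vortex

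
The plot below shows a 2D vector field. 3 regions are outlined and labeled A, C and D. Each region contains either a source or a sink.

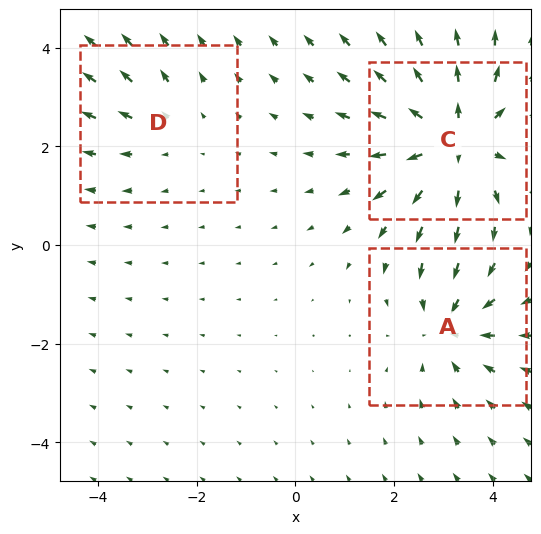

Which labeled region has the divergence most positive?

Divergence at each region's feature centre — A: about -3, C: about +5, D: about +2. Region C is most positive.

C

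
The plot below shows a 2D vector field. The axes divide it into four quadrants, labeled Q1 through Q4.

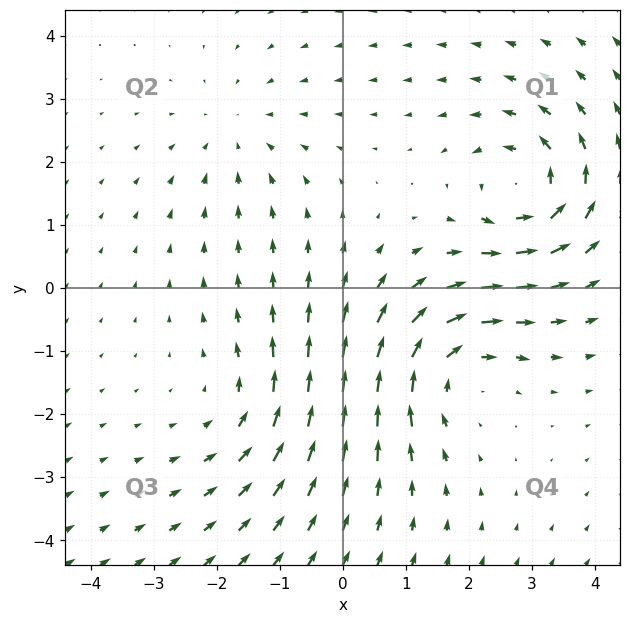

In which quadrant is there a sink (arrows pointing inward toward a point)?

The sink sits at approximately (-1.7, 2.4), which lies in quadrant Q2. The divergence there is about -2, negative as expected for a sink.

Q2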